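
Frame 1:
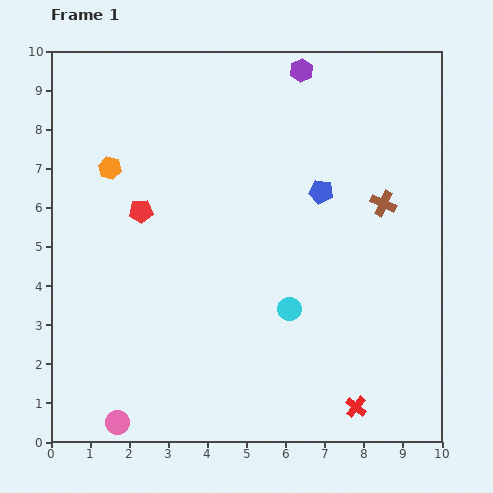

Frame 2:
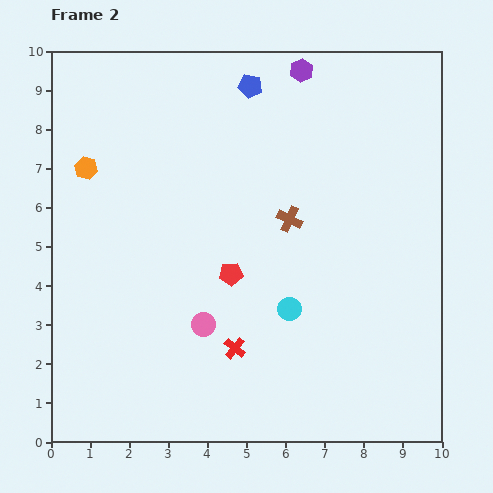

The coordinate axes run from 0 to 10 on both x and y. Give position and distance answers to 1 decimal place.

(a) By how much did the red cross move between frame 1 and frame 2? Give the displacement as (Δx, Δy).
(-3.1, 1.5)

The red cross was at (7.8, 0.9) in frame 1 and (4.7, 2.4) in frame 2.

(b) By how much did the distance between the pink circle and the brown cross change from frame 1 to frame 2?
-5.3

Distance in frame 1: 8.8. Distance in frame 2: 3.5.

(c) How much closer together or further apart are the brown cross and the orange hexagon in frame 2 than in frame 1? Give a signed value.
-1.7

Distance in frame 1: 7.1. Distance in frame 2: 5.4.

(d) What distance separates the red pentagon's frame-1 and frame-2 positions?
2.8

The red pentagon moved from (2.3, 5.9) to (4.6, 4.3), a distance of √(2.3² + 1.6²) ≈ 2.8.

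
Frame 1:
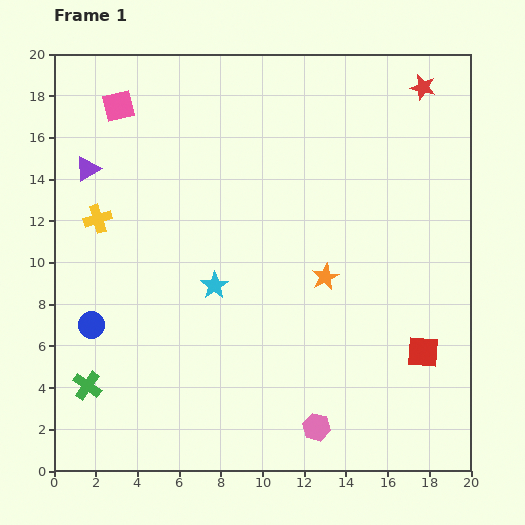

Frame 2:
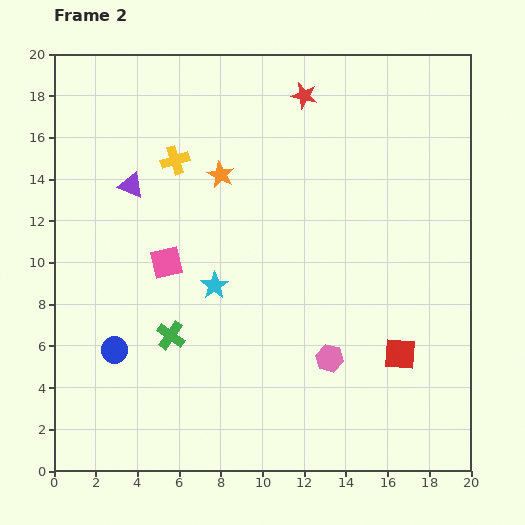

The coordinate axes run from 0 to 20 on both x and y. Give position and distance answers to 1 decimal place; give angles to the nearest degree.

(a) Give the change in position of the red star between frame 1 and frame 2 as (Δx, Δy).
(-5.7, -0.4)

The red star was at (17.7, 18.4) in frame 1 and (12.0, 18.0) in frame 2.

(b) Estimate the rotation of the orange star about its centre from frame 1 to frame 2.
19° counter-clockwise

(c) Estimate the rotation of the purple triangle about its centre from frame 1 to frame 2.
54° clockwise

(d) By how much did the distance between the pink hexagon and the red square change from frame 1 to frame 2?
-2.8

Distance in frame 1: 6.2. Distance in frame 2: 3.4.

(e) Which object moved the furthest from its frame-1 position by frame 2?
the pink square

(moved 7.8; next 7.0)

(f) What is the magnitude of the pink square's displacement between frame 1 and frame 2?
7.8

The pink square moved from (3.1, 17.5) to (5.4, 10.0), a distance of √(2.3² + 7.5²) ≈ 7.8.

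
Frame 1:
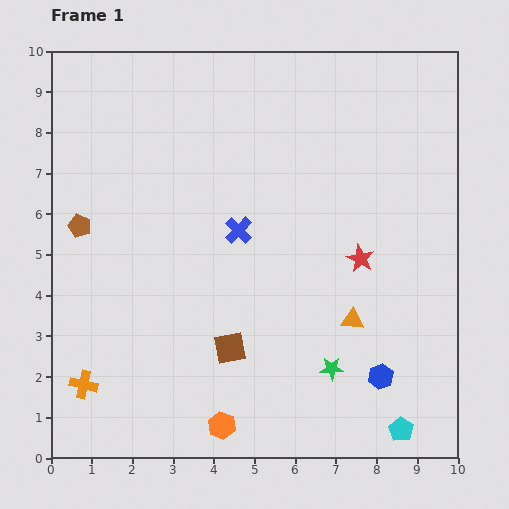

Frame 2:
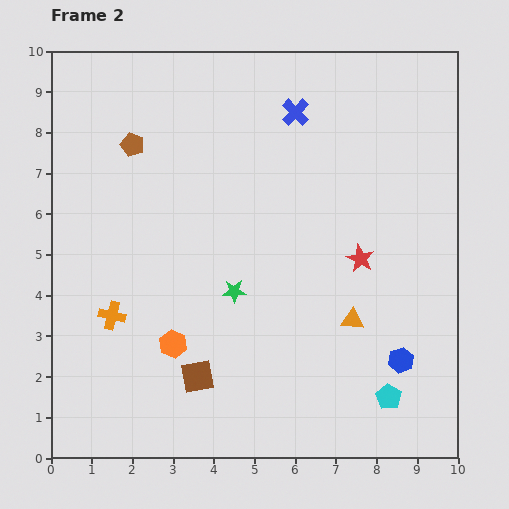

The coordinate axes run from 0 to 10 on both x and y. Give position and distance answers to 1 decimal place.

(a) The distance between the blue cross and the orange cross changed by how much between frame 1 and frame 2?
+1.3

Distance in frame 1: 5.4. Distance in frame 2: 6.7.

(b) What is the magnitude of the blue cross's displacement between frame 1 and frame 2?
3.2

The blue cross moved from (4.6, 5.6) to (6.0, 8.5), a distance of √(1.4² + 2.9²) ≈ 3.2.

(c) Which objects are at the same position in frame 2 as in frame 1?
the red star, the orange triangle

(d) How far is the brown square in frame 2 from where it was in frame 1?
1.1

The brown square moved from (4.4, 2.7) to (3.6, 2.0), a distance of √(0.8² + 0.7²) ≈ 1.1.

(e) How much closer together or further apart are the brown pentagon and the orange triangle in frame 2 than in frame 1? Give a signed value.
-0.2

Distance in frame 1: 7.1. Distance in frame 2: 6.9.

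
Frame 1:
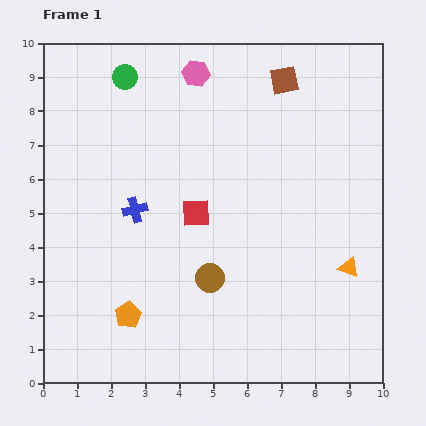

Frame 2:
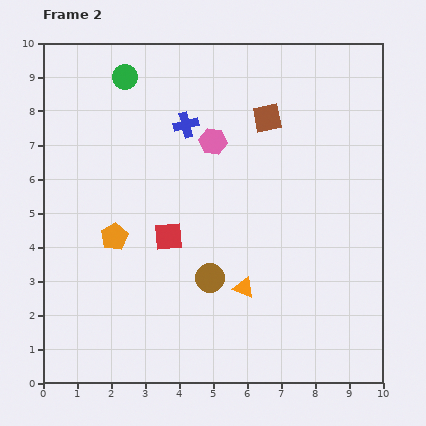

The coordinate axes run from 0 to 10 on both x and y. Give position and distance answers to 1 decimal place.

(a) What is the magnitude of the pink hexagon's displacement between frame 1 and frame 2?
2.1

The pink hexagon moved from (4.5, 9.1) to (5.0, 7.1), a distance of √(0.5² + 2.0²) ≈ 2.1.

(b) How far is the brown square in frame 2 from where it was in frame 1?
1.2

The brown square moved from (7.1, 8.9) to (6.6, 7.8), a distance of √(0.5² + 1.1²) ≈ 1.2.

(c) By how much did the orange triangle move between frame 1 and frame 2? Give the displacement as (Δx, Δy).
(-3.1, -0.6)

The orange triangle was at (9.0, 3.4) in frame 1 and (5.9, 2.8) in frame 2.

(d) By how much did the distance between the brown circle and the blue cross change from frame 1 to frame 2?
+1.6

Distance in frame 1: 3.0. Distance in frame 2: 4.6.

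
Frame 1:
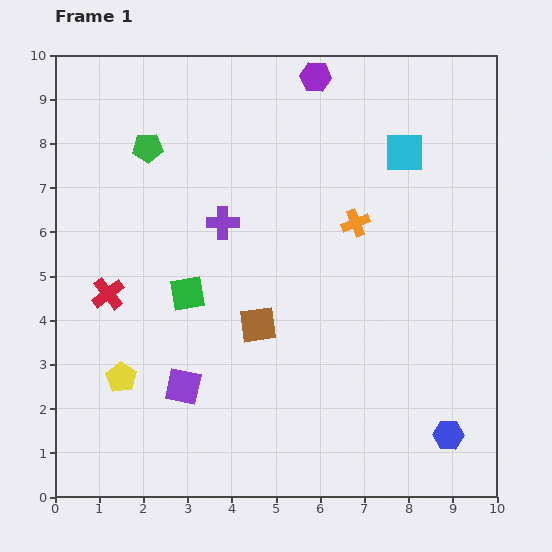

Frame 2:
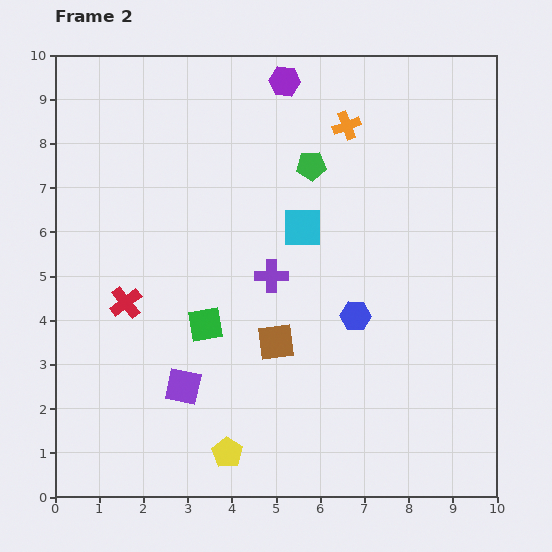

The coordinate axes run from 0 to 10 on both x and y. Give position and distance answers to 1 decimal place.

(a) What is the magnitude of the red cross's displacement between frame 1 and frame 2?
0.4

The red cross moved from (1.2, 4.6) to (1.6, 4.4), a distance of √(0.4² + 0.2²) ≈ 0.4.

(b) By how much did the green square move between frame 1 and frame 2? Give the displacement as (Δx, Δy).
(0.4, -0.7)

The green square was at (3.0, 4.6) in frame 1 and (3.4, 3.9) in frame 2.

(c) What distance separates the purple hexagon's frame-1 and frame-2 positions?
0.7

The purple hexagon moved from (5.9, 9.5) to (5.2, 9.4), a distance of √(0.7² + 0.1²) ≈ 0.7.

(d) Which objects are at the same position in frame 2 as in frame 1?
the purple square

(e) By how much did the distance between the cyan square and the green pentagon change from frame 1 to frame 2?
-4.4

Distance in frame 1: 5.8. Distance in frame 2: 1.4.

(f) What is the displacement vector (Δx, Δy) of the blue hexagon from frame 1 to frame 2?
(-2.1, 2.7)

The blue hexagon was at (8.9, 1.4) in frame 1 and (6.8, 4.1) in frame 2.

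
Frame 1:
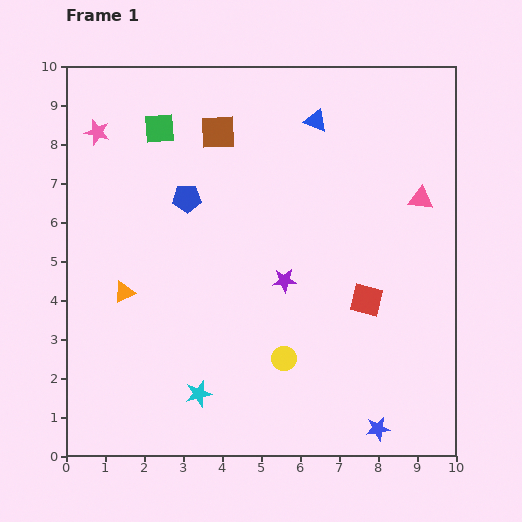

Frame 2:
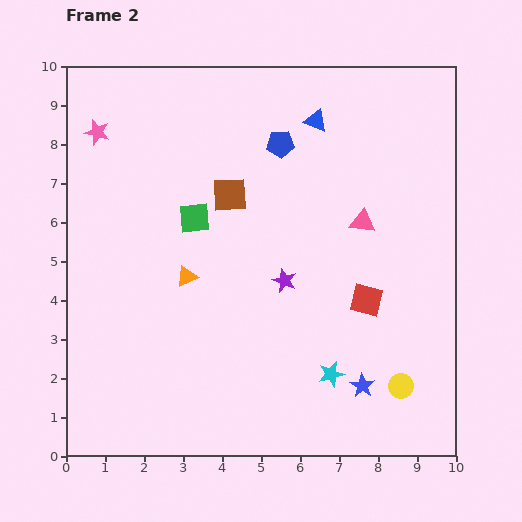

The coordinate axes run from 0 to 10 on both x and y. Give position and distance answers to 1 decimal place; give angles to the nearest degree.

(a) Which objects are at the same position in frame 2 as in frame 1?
the red square, the blue triangle, the purple star, the pink star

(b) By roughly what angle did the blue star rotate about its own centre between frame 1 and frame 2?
31° counter-clockwise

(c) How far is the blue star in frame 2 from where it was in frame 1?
1.2

The blue star moved from (8.0, 0.7) to (7.6, 1.8), a distance of √(0.4² + 1.1²) ≈ 1.2.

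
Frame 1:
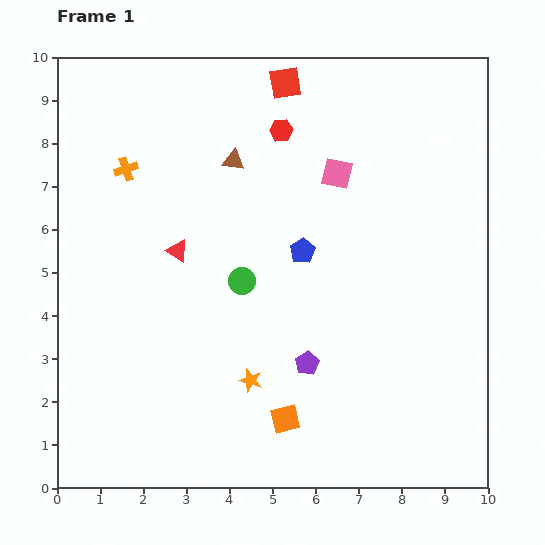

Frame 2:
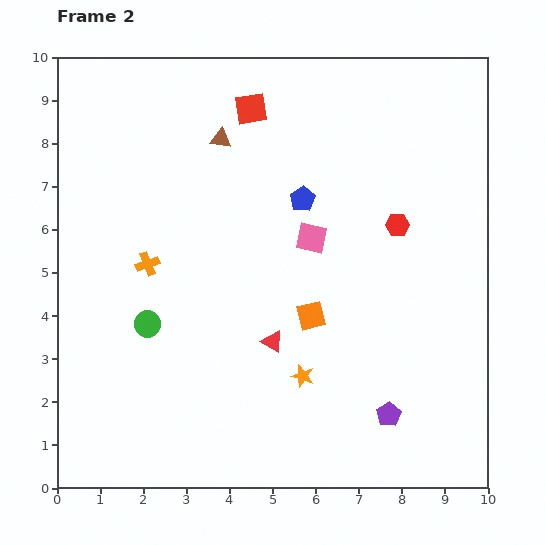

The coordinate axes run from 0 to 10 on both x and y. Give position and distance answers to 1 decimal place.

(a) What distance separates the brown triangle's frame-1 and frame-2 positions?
0.6

The brown triangle moved from (4.1, 7.6) to (3.8, 8.1), a distance of √(0.3² + 0.5²) ≈ 0.6.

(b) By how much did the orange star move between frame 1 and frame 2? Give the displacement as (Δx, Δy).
(1.2, 0.1)

The orange star was at (4.5, 2.5) in frame 1 and (5.7, 2.6) in frame 2.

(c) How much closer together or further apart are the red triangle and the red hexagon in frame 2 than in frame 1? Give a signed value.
+0.3

Distance in frame 1: 3.7. Distance in frame 2: 4.0.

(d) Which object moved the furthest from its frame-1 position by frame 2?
the red hexagon

(moved 3.5; next 3.0)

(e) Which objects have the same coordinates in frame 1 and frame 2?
none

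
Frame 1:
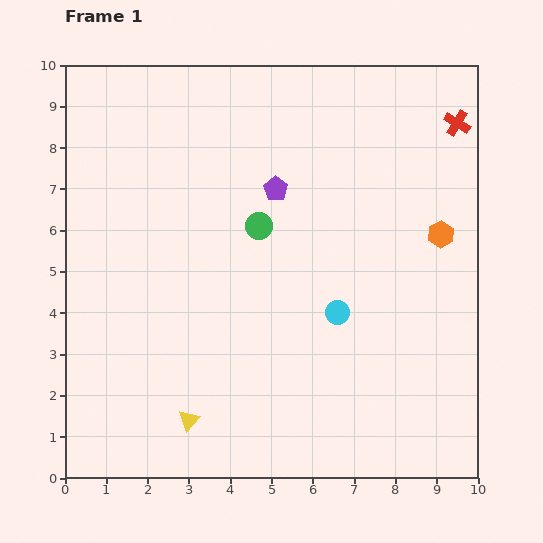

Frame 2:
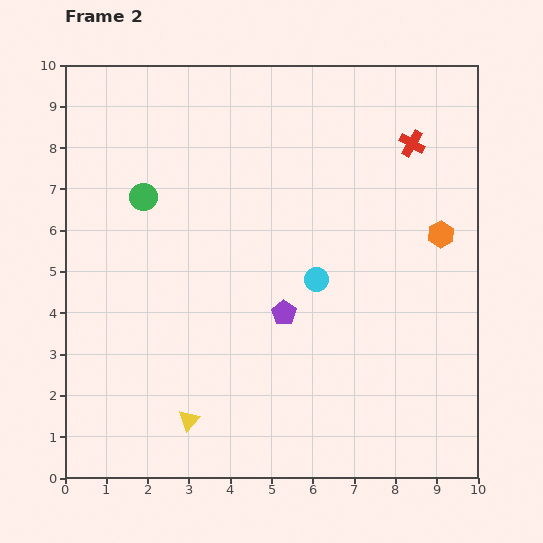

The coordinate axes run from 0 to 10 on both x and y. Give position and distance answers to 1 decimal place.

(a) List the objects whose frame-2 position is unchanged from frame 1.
the orange hexagon, the yellow triangle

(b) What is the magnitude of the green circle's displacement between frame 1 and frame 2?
2.9

The green circle moved from (4.7, 6.1) to (1.9, 6.8), a distance of √(2.8² + 0.7²) ≈ 2.9.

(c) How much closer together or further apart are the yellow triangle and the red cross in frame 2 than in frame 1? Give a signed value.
-1.1

Distance in frame 1: 9.7. Distance in frame 2: 8.6.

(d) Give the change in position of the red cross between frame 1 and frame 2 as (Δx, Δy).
(-1.1, -0.5)

The red cross was at (9.5, 8.6) in frame 1 and (8.4, 8.1) in frame 2.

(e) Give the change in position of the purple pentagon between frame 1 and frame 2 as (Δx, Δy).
(0.2, -3.0)

The purple pentagon was at (5.1, 7.0) in frame 1 and (5.3, 4.0) in frame 2.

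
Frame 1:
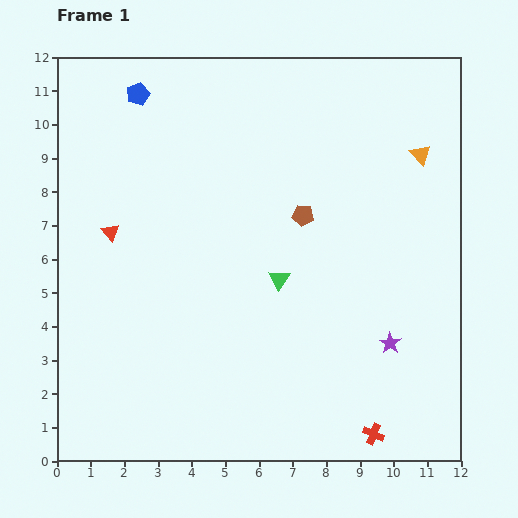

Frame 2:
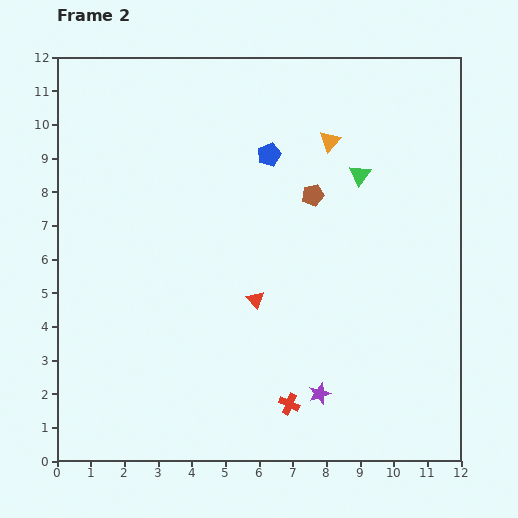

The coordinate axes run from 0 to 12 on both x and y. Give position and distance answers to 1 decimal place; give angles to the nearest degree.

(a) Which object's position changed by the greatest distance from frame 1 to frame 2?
the red triangle

(moved 4.7; next 4.3)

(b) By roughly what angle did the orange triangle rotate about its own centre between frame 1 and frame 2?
23° clockwise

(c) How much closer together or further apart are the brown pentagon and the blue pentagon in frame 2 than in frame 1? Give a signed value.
-4.3

Distance in frame 1: 6.1. Distance in frame 2: 1.8.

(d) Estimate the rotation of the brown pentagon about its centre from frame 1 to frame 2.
20° counter-clockwise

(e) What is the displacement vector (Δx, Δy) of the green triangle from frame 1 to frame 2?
(2.4, 3.1)

The green triangle was at (6.6, 5.4) in frame 1 and (9.0, 8.5) in frame 2.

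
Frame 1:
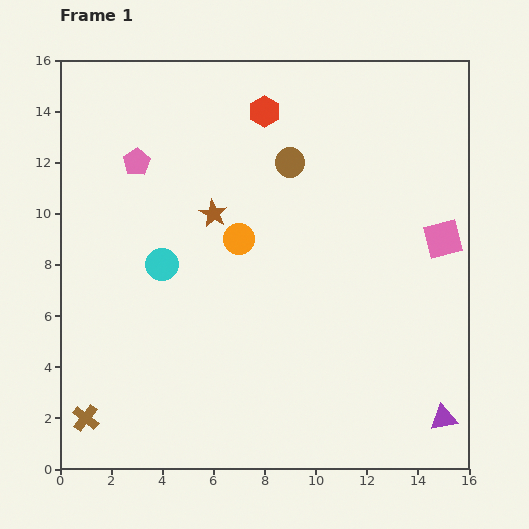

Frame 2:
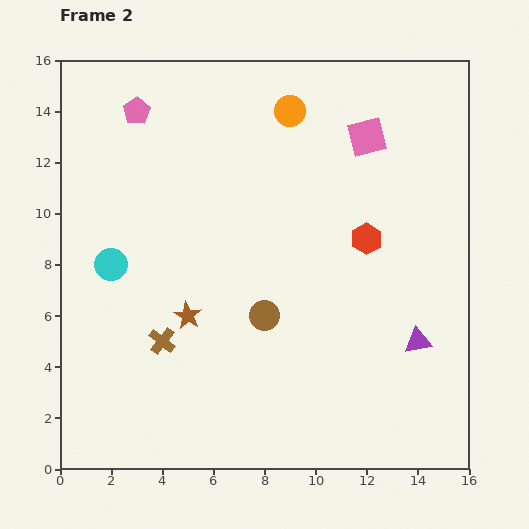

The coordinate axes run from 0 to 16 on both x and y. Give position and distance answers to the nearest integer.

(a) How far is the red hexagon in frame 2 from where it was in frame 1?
6

The red hexagon moved from (8, 14) to (12, 9), a distance of √(4² + 5²) ≈ 6.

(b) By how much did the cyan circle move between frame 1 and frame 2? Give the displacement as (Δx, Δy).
(-2, 0)

The cyan circle was at (4, 8) in frame 1 and (2, 8) in frame 2.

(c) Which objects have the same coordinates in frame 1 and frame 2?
none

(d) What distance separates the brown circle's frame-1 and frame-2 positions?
6

The brown circle moved from (9, 12) to (8, 6), a distance of √(1² + 6²) ≈ 6.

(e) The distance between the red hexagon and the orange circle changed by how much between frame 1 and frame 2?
+1

Distance in frame 1: 5. Distance in frame 2: 6.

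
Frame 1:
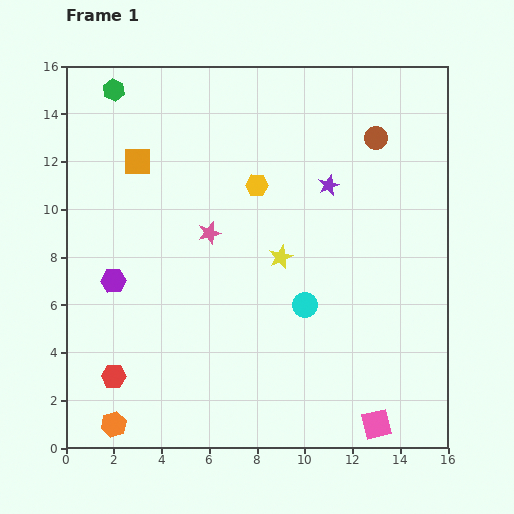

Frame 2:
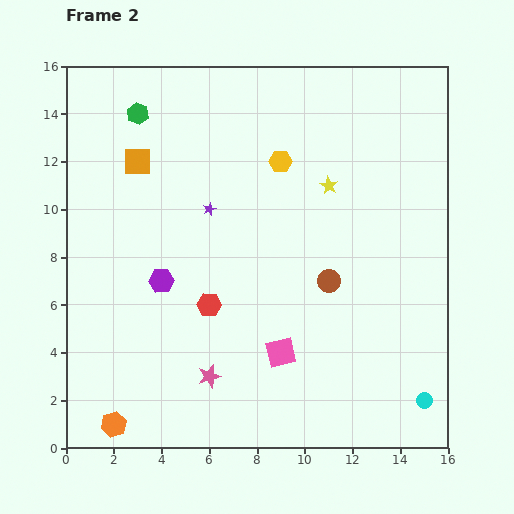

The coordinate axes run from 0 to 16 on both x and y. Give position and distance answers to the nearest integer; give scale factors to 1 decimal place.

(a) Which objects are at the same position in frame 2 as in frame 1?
the orange square, the orange hexagon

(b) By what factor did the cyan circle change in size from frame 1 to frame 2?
0.6×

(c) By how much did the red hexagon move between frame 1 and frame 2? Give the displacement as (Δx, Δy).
(4, 3)

The red hexagon was at (2, 3) in frame 1 and (6, 6) in frame 2.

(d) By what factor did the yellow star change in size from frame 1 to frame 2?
0.7×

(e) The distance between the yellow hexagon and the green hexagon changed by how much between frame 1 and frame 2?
-1

Distance in frame 1: 7. Distance in frame 2: 6.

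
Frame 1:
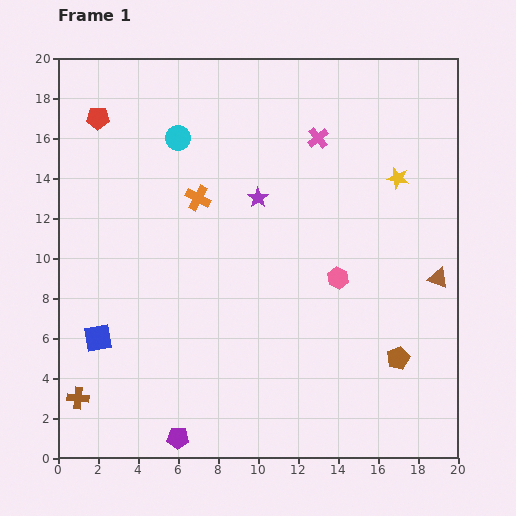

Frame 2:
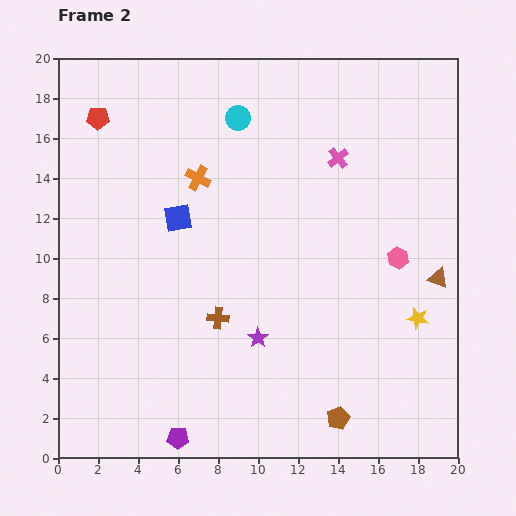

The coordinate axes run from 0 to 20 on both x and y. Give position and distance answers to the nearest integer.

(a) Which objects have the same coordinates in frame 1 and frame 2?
the purple pentagon, the brown triangle, the red pentagon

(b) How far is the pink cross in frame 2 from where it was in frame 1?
1

The pink cross moved from (13, 16) to (14, 15), a distance of √(1² + 1²) ≈ 1.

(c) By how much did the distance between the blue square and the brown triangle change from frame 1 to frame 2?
-4

Distance in frame 1: 17. Distance in frame 2: 13.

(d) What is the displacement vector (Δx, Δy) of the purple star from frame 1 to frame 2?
(0, -7)

The purple star was at (10, 13) in frame 1 and (10, 6) in frame 2.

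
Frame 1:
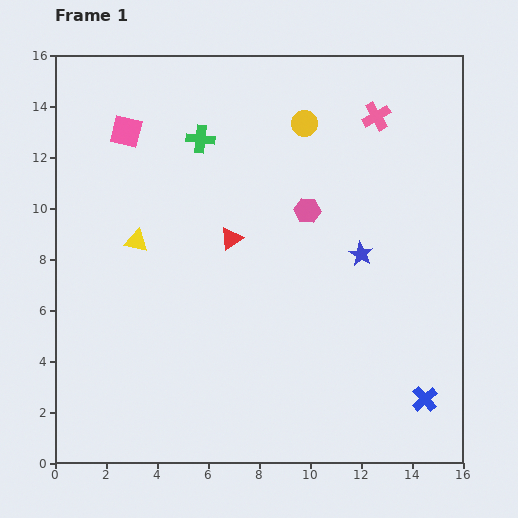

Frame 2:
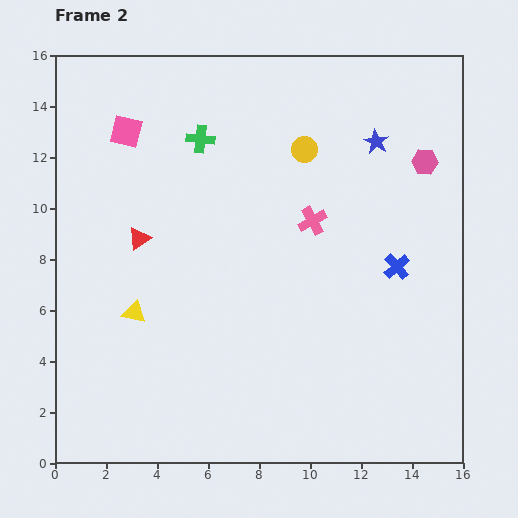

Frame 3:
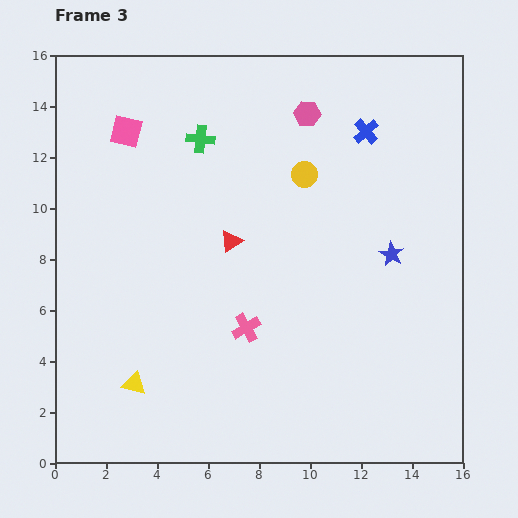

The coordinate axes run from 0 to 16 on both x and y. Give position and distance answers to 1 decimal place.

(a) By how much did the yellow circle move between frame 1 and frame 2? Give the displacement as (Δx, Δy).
(0.0, -1.0)

The yellow circle was at (9.8, 13.3) in frame 1 and (9.8, 12.3) in frame 2.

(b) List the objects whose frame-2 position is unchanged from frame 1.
the green cross, the pink square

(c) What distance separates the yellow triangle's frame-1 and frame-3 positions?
5.6

The yellow triangle moved from (3.2, 8.7) to (3.1, 3.1), a distance of √(0.1² + 5.6²) ≈ 5.6.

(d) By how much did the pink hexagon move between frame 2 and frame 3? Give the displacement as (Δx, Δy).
(-4.6, 1.9)

The pink hexagon was at (14.5, 11.8) in frame 2 and (9.9, 13.7) in frame 3.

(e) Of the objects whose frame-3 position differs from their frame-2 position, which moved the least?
the yellow circle

(moved 1.0)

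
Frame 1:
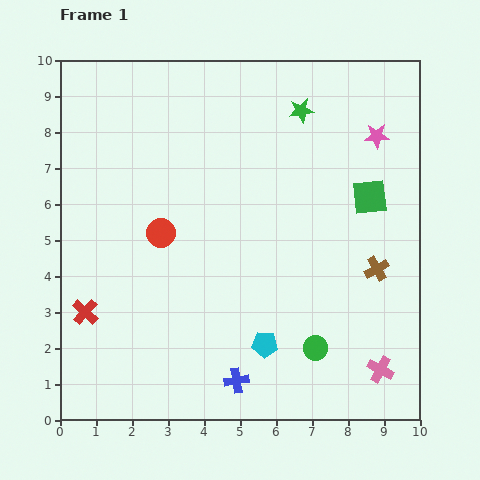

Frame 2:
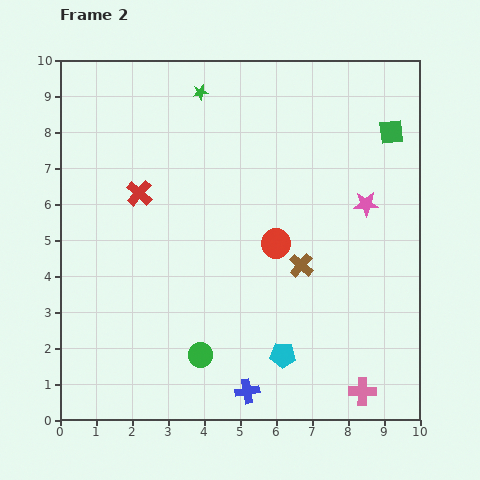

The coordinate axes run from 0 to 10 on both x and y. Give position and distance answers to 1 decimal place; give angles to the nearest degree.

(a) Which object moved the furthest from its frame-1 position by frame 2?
the red cross

(moved 3.6; next 3.2)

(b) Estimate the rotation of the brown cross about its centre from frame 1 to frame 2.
19° counter-clockwise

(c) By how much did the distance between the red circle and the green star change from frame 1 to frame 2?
-0.5

Distance in frame 1: 5.2. Distance in frame 2: 4.7.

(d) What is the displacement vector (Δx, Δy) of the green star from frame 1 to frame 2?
(-2.8, 0.5)

The green star was at (6.7, 8.6) in frame 1 and (3.9, 9.1) in frame 2.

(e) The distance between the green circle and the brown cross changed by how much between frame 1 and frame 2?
+1.0

Distance in frame 1: 2.8. Distance in frame 2: 3.8.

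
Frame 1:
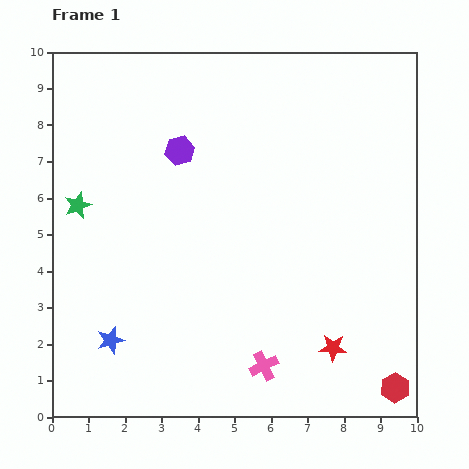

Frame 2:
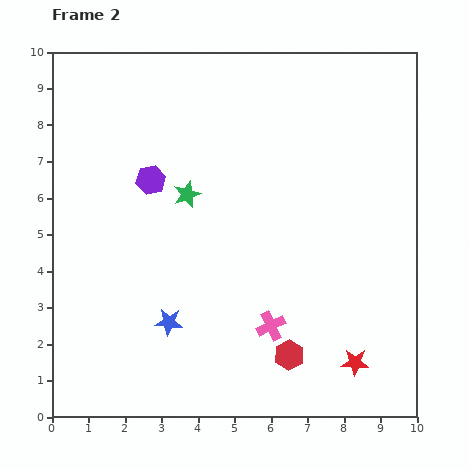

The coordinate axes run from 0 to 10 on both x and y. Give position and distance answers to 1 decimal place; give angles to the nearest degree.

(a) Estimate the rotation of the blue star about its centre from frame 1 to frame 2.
21° clockwise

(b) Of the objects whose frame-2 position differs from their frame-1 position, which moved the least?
the red star

(moved 0.7)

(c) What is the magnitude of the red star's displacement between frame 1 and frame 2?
0.7

The red star moved from (7.7, 1.9) to (8.3, 1.5), a distance of √(0.6² + 0.4²) ≈ 0.7.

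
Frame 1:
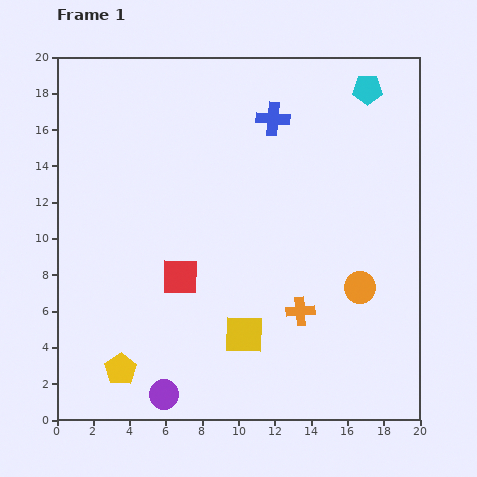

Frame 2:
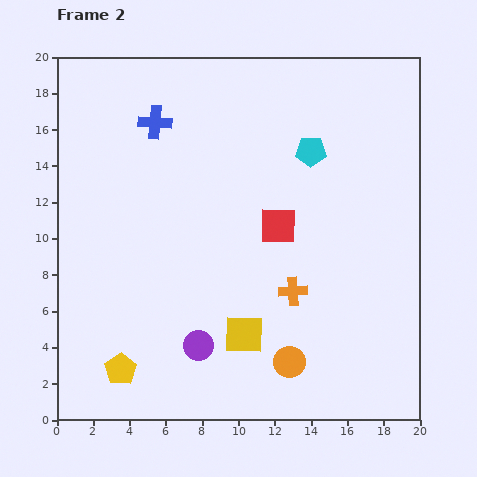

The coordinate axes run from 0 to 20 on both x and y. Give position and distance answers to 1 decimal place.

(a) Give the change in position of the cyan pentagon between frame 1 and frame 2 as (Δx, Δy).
(-3.1, -3.4)

The cyan pentagon was at (17.1, 18.2) in frame 1 and (14.0, 14.8) in frame 2.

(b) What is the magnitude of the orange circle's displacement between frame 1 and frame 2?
5.7

The orange circle moved from (16.7, 7.3) to (12.8, 3.2), a distance of √(3.9² + 4.1²) ≈ 5.7.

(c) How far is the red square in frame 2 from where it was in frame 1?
6.1

The red square moved from (6.8, 7.9) to (12.2, 10.7), a distance of √(5.4² + 2.8²) ≈ 6.1.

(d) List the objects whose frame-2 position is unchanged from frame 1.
the yellow square, the yellow pentagon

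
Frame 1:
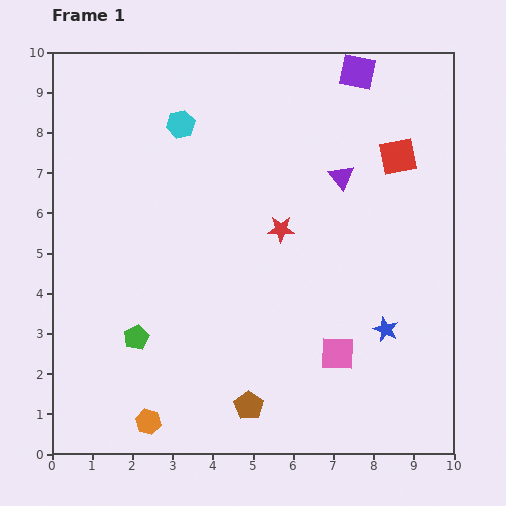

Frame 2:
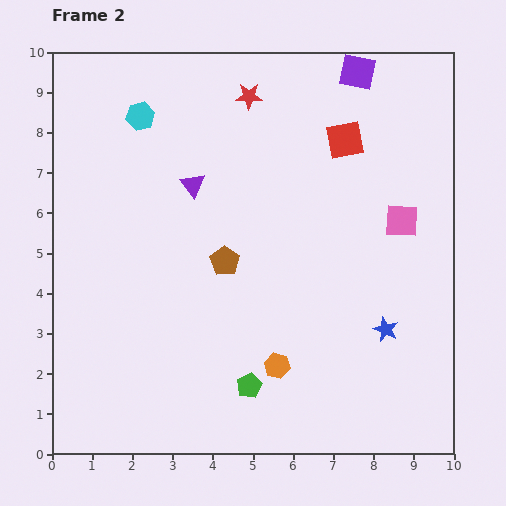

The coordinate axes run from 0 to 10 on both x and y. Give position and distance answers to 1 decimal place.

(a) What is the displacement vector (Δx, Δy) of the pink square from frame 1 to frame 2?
(1.6, 3.3)

The pink square was at (7.1, 2.5) in frame 1 and (8.7, 5.8) in frame 2.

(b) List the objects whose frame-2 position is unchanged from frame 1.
the blue star, the purple square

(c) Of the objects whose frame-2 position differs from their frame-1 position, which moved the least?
the cyan hexagon

(moved 1.0)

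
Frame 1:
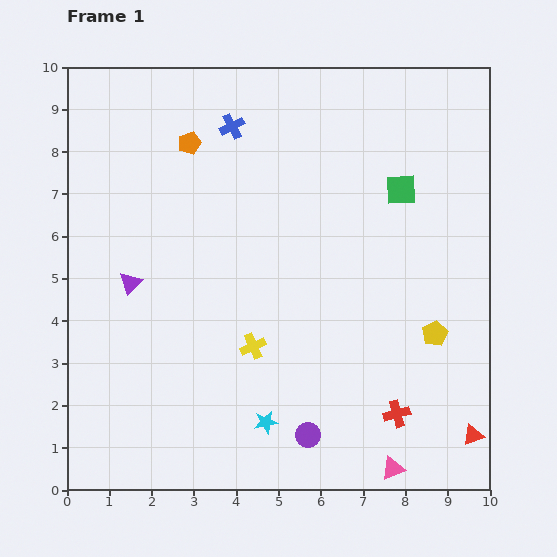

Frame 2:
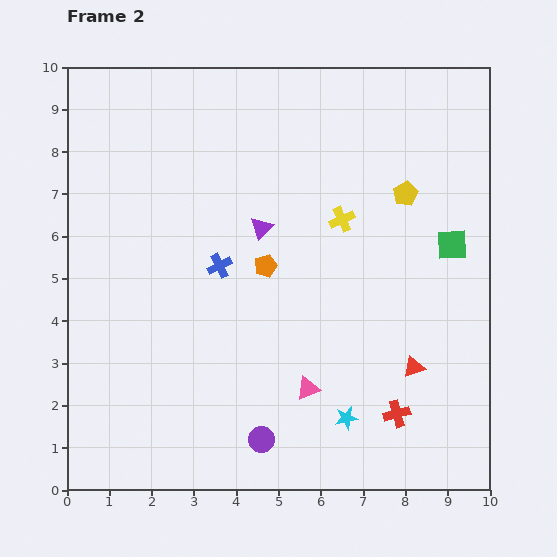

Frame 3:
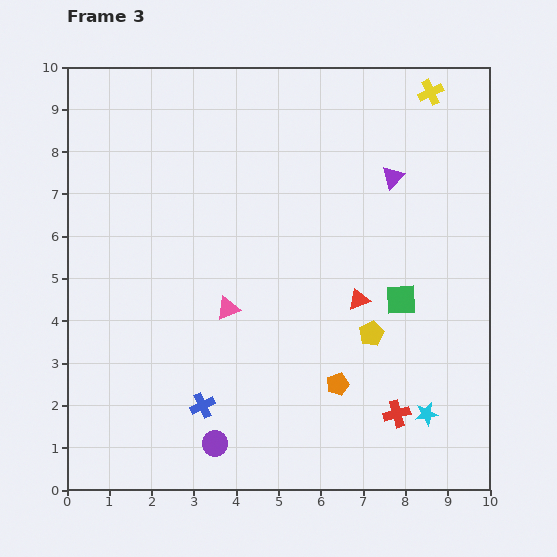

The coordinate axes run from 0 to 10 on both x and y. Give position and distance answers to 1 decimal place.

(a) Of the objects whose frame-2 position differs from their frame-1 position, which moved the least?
the purple circle

(moved 1.1)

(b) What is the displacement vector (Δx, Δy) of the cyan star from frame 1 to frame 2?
(1.9, 0.1)

The cyan star was at (4.7, 1.6) in frame 1 and (6.6, 1.7) in frame 2.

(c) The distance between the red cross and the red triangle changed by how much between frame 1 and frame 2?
-0.7

Distance in frame 1: 1.9. Distance in frame 2: 1.2.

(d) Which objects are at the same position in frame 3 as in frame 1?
the red cross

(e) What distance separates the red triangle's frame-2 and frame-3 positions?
2.1

The red triangle moved from (8.2, 2.9) to (6.9, 4.5), a distance of √(1.3² + 1.6²) ≈ 2.1.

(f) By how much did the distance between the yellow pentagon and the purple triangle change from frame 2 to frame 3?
+0.2

Distance in frame 2: 3.5. Distance in frame 3: 3.7.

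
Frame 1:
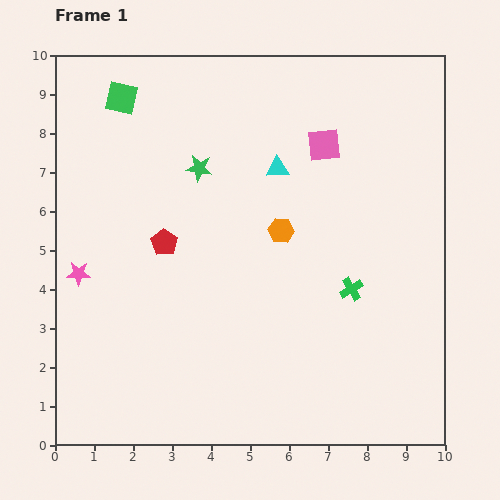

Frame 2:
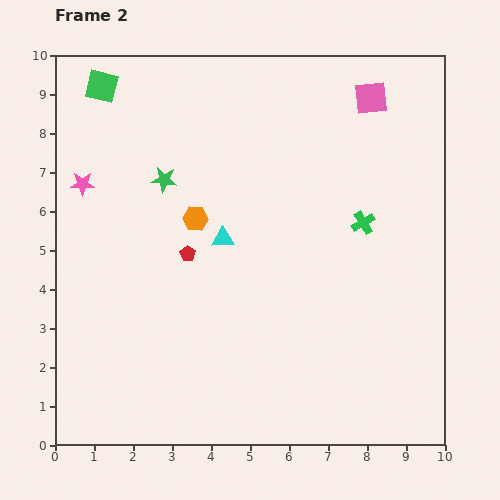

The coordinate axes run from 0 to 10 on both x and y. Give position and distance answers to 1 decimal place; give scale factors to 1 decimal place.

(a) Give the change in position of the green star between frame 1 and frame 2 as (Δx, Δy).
(-0.9, -0.3)

The green star was at (3.7, 7.1) in frame 1 and (2.8, 6.8) in frame 2.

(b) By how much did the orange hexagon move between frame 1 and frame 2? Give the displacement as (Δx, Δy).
(-2.2, 0.3)

The orange hexagon was at (5.8, 5.5) in frame 1 and (3.6, 5.8) in frame 2.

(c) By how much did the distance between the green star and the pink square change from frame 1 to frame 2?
+2.4

Distance in frame 1: 3.3. Distance in frame 2: 5.7.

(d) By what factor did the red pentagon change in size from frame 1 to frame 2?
0.6×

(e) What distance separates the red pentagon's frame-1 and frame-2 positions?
0.7

The red pentagon moved from (2.8, 5.2) to (3.4, 4.9), a distance of √(0.6² + 0.3²) ≈ 0.7.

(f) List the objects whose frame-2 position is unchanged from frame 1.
none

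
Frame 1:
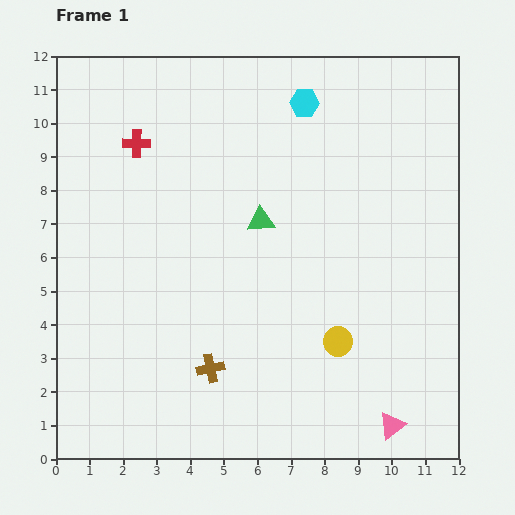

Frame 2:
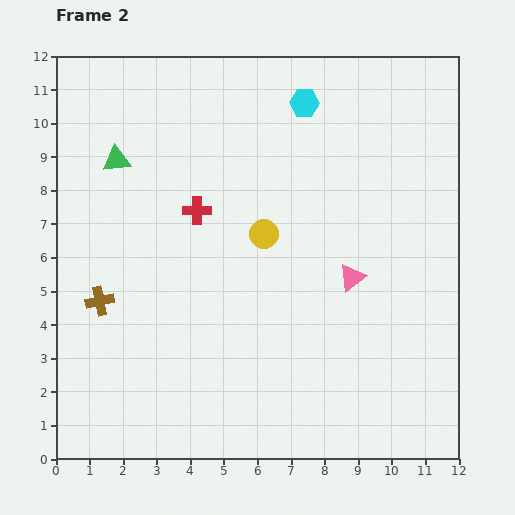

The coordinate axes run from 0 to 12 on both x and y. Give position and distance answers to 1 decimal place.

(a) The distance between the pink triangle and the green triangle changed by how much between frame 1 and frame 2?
+0.6

Distance in frame 1: 7.2. Distance in frame 2: 7.8.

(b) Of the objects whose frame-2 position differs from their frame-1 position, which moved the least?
the red cross

(moved 2.7)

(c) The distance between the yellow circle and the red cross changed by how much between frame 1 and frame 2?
-6.3

Distance in frame 1: 8.4. Distance in frame 2: 2.1.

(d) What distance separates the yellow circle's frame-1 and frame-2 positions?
3.9

The yellow circle moved from (8.4, 3.5) to (6.2, 6.7), a distance of √(2.2² + 3.2²) ≈ 3.9.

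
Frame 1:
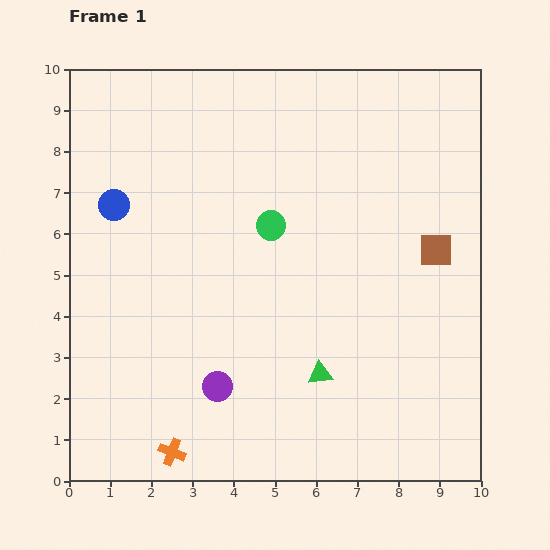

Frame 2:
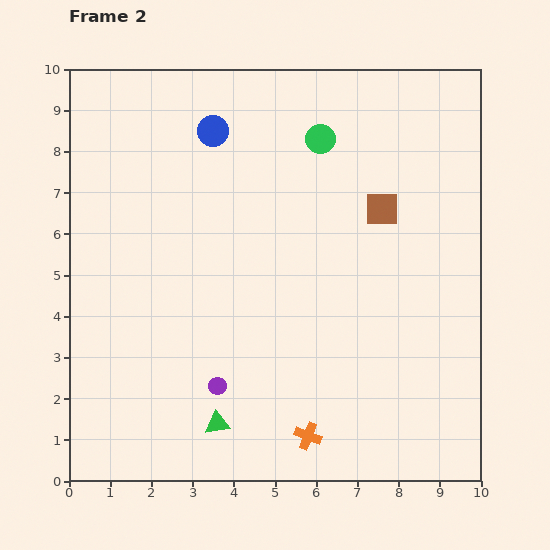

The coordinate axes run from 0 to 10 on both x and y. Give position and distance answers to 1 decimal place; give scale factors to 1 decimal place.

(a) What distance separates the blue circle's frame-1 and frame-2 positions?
3.0

The blue circle moved from (1.1, 6.7) to (3.5, 8.5), a distance of √(2.4² + 1.8²) ≈ 3.0.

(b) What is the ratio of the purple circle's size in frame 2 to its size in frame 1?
0.6×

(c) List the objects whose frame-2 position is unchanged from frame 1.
the purple circle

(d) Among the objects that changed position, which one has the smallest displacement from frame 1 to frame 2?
the brown square

(moved 1.6)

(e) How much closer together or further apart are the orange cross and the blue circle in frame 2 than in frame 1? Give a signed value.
+1.5

Distance in frame 1: 6.2. Distance in frame 2: 7.7.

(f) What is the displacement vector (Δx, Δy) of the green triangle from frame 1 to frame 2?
(-2.5, -1.2)

The green triangle was at (6.1, 2.6) in frame 1 and (3.6, 1.4) in frame 2.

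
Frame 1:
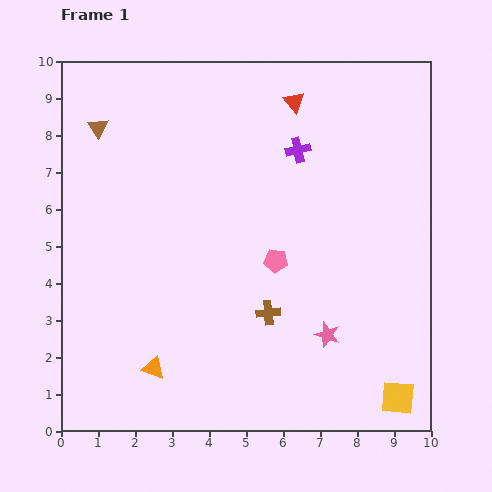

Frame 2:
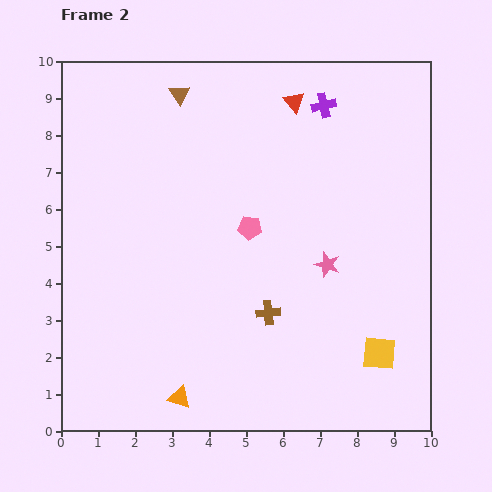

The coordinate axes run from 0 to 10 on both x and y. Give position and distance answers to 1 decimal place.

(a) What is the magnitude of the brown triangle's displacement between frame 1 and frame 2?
2.4

The brown triangle moved from (1.0, 8.2) to (3.2, 9.1), a distance of √(2.2² + 0.9²) ≈ 2.4.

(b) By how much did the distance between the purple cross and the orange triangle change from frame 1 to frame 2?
+1.7

Distance in frame 1: 7.1. Distance in frame 2: 8.8.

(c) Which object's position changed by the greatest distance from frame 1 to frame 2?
the brown triangle

(moved 2.4; next 1.9)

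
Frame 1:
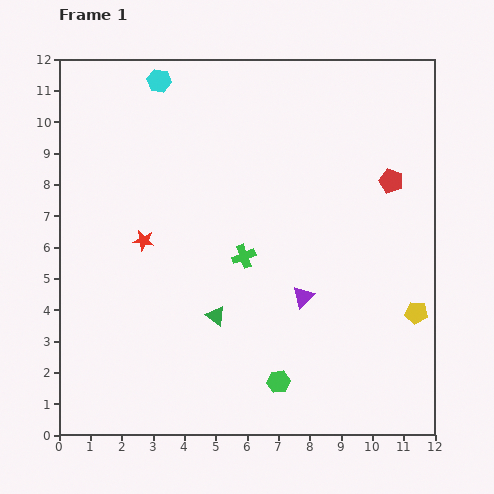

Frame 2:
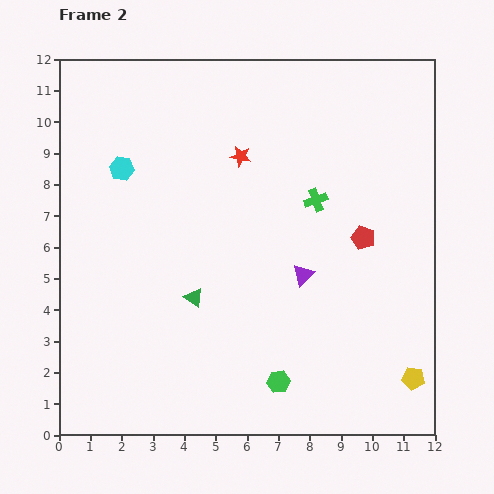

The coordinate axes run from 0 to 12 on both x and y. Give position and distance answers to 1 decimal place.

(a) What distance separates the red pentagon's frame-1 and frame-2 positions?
2.0

The red pentagon moved from (10.6, 8.1) to (9.7, 6.3), a distance of √(0.9² + 1.8²) ≈ 2.0.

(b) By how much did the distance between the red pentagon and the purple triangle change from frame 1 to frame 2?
-2.4

Distance in frame 1: 4.6. Distance in frame 2: 2.2.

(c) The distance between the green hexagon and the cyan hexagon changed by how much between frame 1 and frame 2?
-1.9

Distance in frame 1: 10.3. Distance in frame 2: 8.4.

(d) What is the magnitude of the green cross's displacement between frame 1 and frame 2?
2.9

The green cross moved from (5.9, 5.7) to (8.2, 7.5), a distance of √(2.3² + 1.8²) ≈ 2.9.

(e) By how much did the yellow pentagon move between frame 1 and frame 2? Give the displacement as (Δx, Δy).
(-0.1, -2.1)

The yellow pentagon was at (11.4, 3.9) in frame 1 and (11.3, 1.8) in frame 2.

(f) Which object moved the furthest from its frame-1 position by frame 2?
the red star

(moved 4.1; next 3.0)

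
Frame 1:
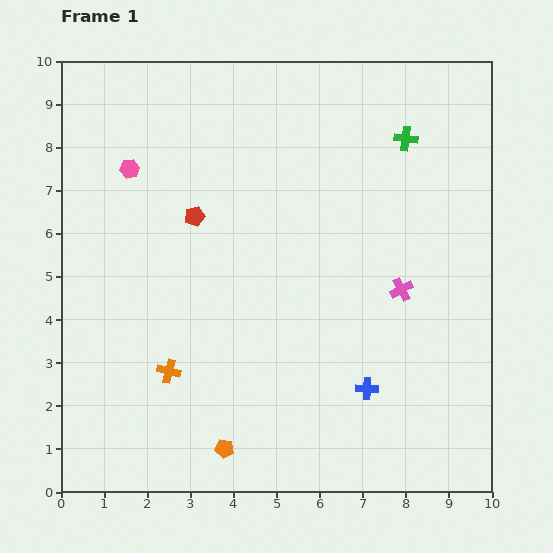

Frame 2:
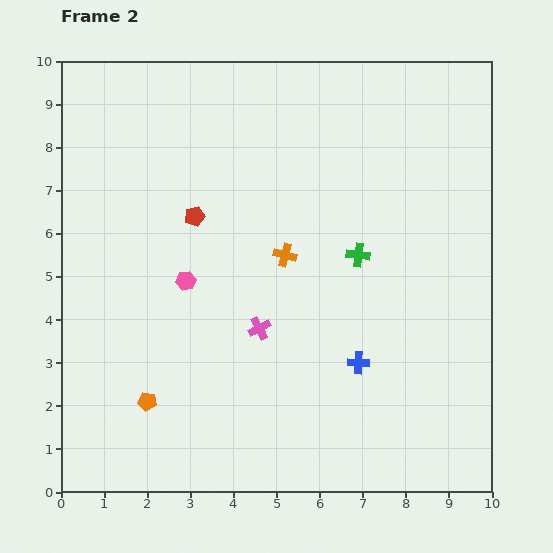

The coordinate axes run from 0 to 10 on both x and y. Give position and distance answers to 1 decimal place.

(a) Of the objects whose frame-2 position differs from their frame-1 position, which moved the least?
the blue cross

(moved 0.6)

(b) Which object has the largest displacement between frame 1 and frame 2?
the orange cross

(moved 3.8; next 3.4)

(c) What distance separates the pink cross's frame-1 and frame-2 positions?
3.4

The pink cross moved from (7.9, 4.7) to (4.6, 3.8), a distance of √(3.3² + 0.9²) ≈ 3.4.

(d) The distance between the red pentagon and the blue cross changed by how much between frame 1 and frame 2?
-0.6

Distance in frame 1: 5.7. Distance in frame 2: 5.1.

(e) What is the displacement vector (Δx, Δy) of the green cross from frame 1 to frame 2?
(-1.1, -2.7)

The green cross was at (8.0, 8.2) in frame 1 and (6.9, 5.5) in frame 2.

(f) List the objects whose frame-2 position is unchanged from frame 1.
the red pentagon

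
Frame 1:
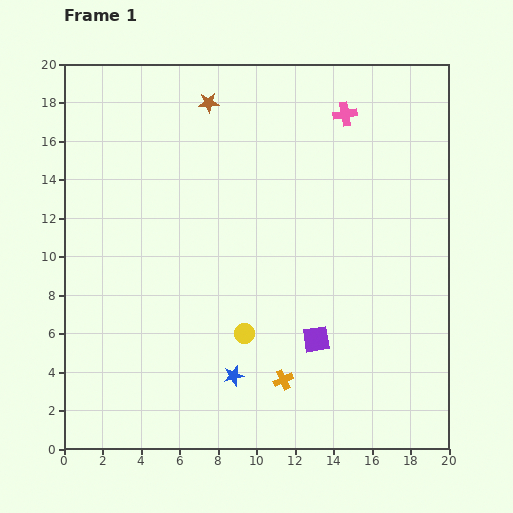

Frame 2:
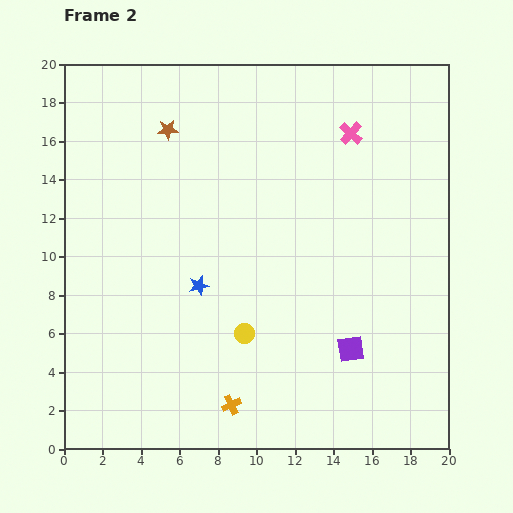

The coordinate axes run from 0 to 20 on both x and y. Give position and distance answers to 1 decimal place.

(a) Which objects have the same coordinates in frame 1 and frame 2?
the yellow circle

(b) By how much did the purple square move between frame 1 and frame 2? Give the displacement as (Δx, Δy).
(1.8, -0.5)

The purple square was at (13.1, 5.7) in frame 1 and (14.9, 5.2) in frame 2.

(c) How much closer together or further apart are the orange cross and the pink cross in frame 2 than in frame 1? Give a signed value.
+1.2

Distance in frame 1: 14.2. Distance in frame 2: 15.4.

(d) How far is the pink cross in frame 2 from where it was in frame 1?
1.0

The pink cross moved from (14.6, 17.4) to (14.9, 16.4), a distance of √(0.3² + 1.0²) ≈ 1.0.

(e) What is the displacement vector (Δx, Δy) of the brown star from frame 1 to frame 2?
(-2.1, -1.4)

The brown star was at (7.5, 18.0) in frame 1 and (5.4, 16.6) in frame 2.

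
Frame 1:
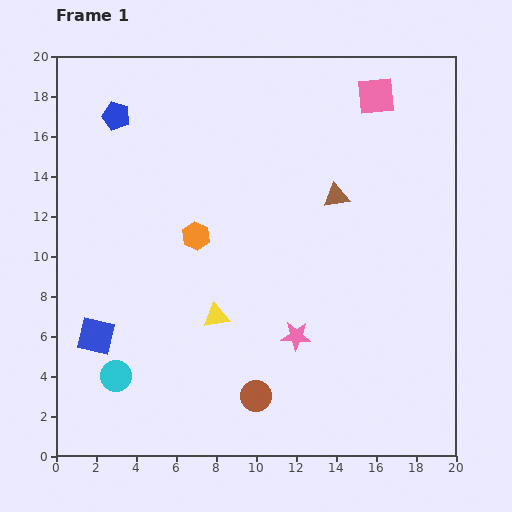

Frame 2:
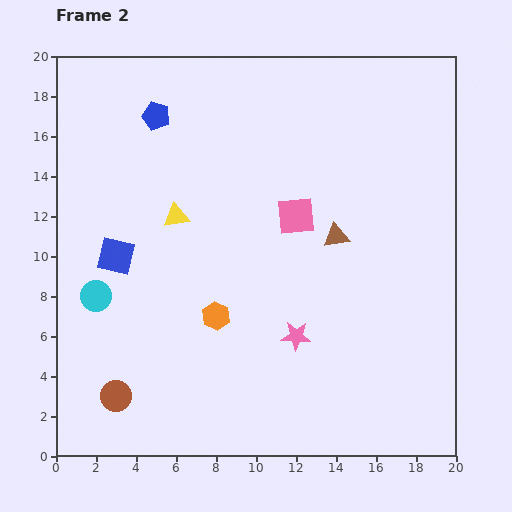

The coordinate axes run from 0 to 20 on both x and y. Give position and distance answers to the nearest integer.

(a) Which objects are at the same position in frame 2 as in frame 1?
the pink star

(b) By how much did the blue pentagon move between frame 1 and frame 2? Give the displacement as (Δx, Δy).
(2, 0)

The blue pentagon was at (3, 17) in frame 1 and (5, 17) in frame 2.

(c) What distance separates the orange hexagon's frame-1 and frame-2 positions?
4

The orange hexagon moved from (7, 11) to (8, 7), a distance of √(1² + 4²) ≈ 4.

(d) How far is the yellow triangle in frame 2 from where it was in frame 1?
5

The yellow triangle moved from (8, 7) to (6, 12), a distance of √(2² + 5²) ≈ 5.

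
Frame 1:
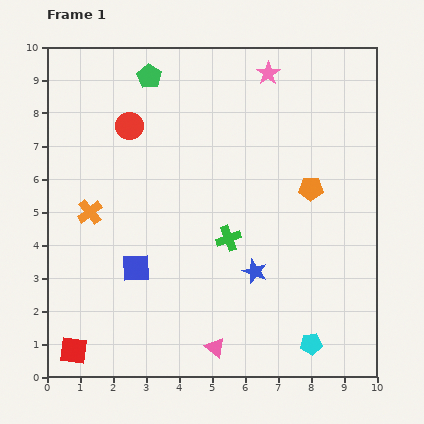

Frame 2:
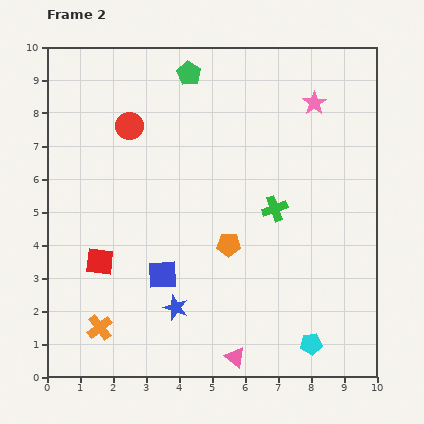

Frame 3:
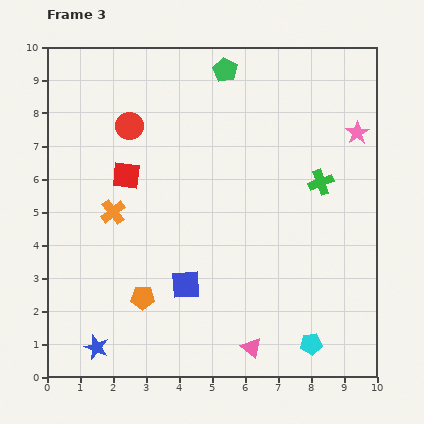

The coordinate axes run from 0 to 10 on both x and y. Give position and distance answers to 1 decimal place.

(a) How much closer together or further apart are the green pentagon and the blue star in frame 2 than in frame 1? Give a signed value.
+0.4

Distance in frame 1: 6.7. Distance in frame 2: 7.1.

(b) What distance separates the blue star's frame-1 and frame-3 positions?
5.3

The blue star moved from (6.3, 3.2) to (1.5, 0.9), a distance of √(4.8² + 2.3²) ≈ 5.3.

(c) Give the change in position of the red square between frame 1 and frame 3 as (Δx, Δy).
(1.6, 5.3)

The red square was at (0.8, 0.8) in frame 1 and (2.4, 6.1) in frame 3.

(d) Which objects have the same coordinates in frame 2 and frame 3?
the red circle, the cyan pentagon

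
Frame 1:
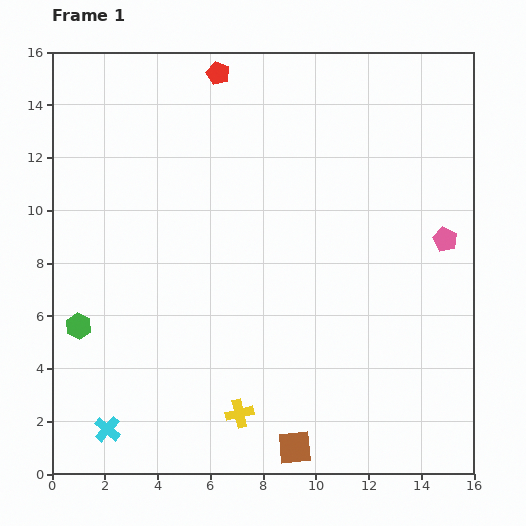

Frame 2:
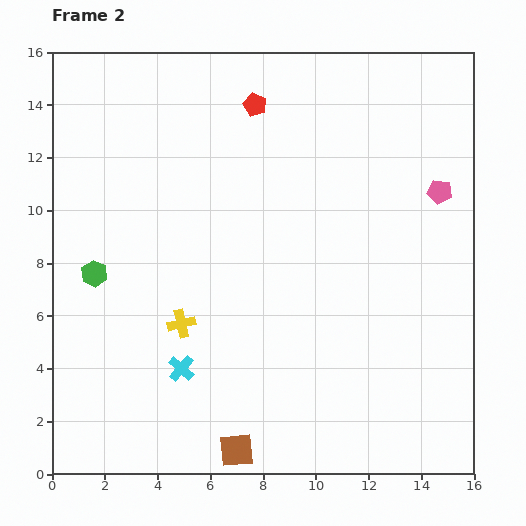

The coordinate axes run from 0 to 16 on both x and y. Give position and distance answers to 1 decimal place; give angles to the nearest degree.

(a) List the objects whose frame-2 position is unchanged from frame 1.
none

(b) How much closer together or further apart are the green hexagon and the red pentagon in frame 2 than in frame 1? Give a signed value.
-2.2

Distance in frame 1: 11.0. Distance in frame 2: 8.8.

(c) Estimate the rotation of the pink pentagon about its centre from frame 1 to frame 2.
17° counter-clockwise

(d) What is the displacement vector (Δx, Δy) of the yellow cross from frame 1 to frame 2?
(-2.2, 3.4)

The yellow cross was at (7.1, 2.3) in frame 1 and (4.9, 5.7) in frame 2.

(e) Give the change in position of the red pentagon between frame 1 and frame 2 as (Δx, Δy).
(1.4, -1.2)

The red pentagon was at (6.3, 15.2) in frame 1 and (7.7, 14.0) in frame 2.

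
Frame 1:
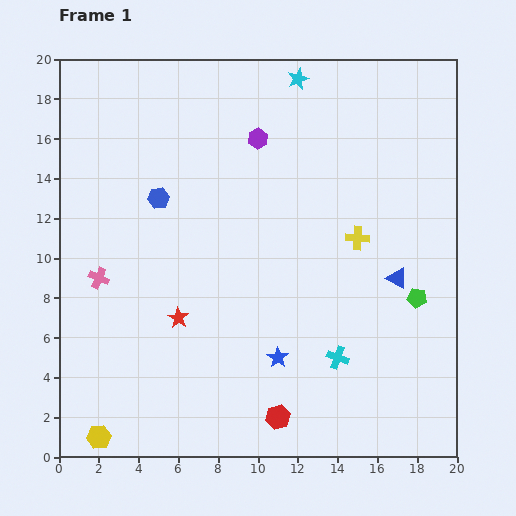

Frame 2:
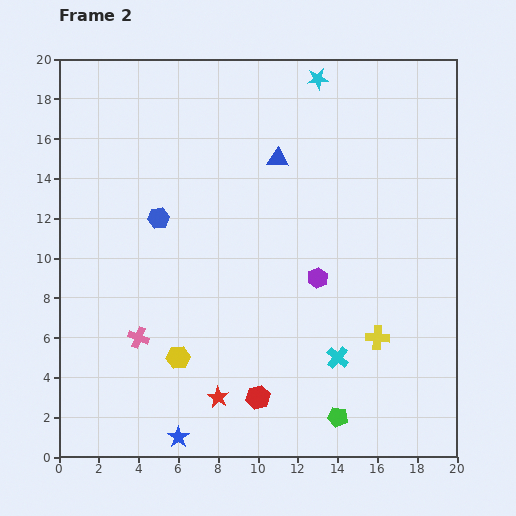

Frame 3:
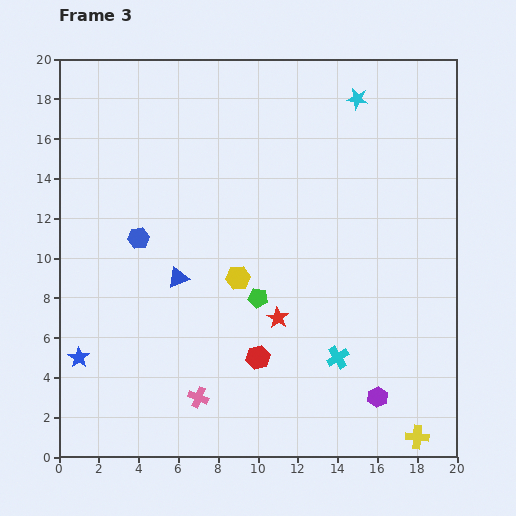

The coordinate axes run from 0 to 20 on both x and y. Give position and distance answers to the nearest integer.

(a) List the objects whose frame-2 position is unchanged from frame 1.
the cyan cross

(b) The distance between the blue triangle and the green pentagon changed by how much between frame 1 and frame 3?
+3

Distance in frame 1: 1. Distance in frame 3: 4.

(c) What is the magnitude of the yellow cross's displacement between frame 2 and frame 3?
5

The yellow cross moved from (16, 6) to (18, 1), a distance of √(2² + 5²) ≈ 5.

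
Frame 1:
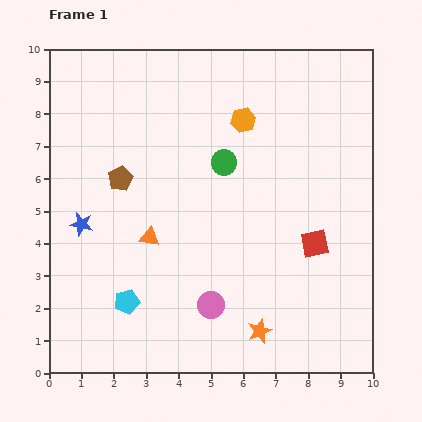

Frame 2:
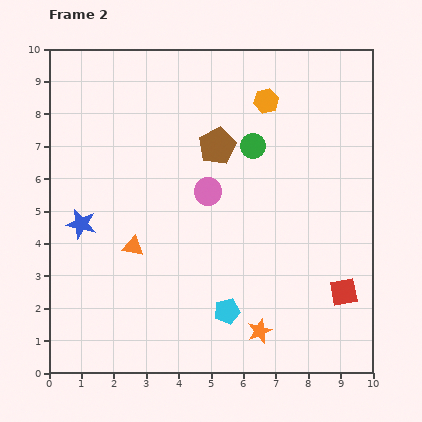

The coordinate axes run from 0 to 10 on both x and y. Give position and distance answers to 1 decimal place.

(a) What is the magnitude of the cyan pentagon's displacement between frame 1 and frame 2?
3.1

The cyan pentagon moved from (2.4, 2.2) to (5.5, 1.9), a distance of √(3.1² + 0.3²) ≈ 3.1.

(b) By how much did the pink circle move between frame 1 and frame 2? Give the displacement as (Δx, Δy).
(-0.1, 3.5)

The pink circle was at (5.0, 2.1) in frame 1 and (4.9, 5.6) in frame 2.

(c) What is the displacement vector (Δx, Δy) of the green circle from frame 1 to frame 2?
(0.9, 0.5)

The green circle was at (5.4, 6.5) in frame 1 and (6.3, 7.0) in frame 2.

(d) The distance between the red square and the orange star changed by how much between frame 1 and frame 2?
-0.3

Distance in frame 1: 3.2. Distance in frame 2: 2.9.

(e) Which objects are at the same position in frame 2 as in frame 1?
the blue star, the orange star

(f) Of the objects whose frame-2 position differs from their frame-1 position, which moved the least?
the orange triangle

(moved 0.6)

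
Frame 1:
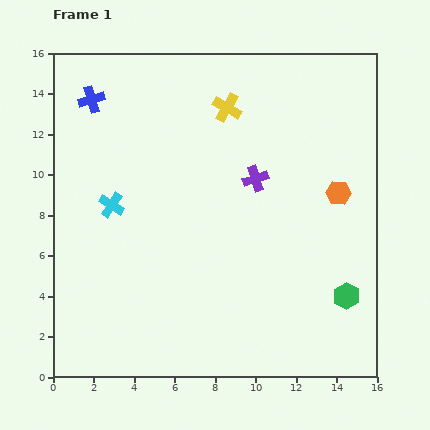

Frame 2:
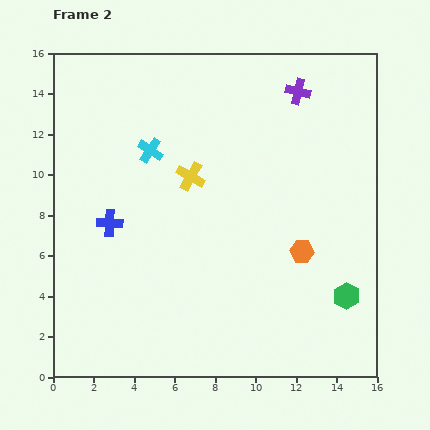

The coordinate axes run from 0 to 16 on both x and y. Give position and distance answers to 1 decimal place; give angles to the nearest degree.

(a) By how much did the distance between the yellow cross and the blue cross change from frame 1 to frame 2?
-2.1

Distance in frame 1: 6.7. Distance in frame 2: 4.6.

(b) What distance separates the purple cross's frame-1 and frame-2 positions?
4.8

The purple cross moved from (10.0, 9.8) to (12.1, 14.1), a distance of √(2.1² + 4.3²) ≈ 4.8.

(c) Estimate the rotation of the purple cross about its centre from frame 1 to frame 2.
31° clockwise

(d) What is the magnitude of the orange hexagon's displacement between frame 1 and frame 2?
3.4

The orange hexagon moved from (14.1, 9.1) to (12.3, 6.2), a distance of √(1.8² + 2.9²) ≈ 3.4.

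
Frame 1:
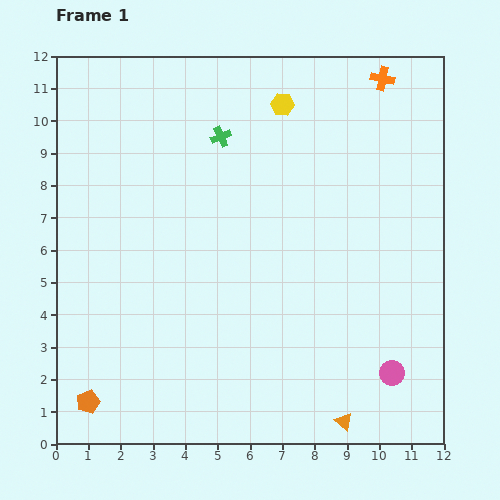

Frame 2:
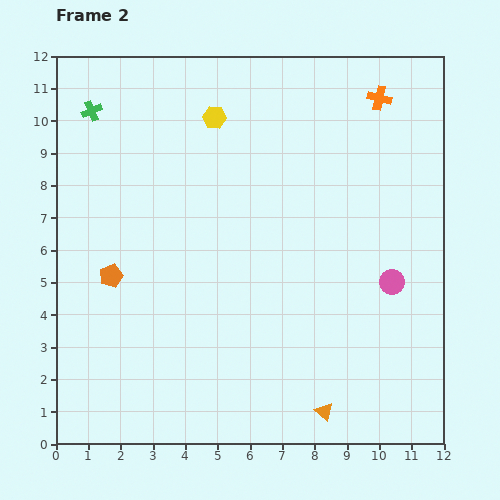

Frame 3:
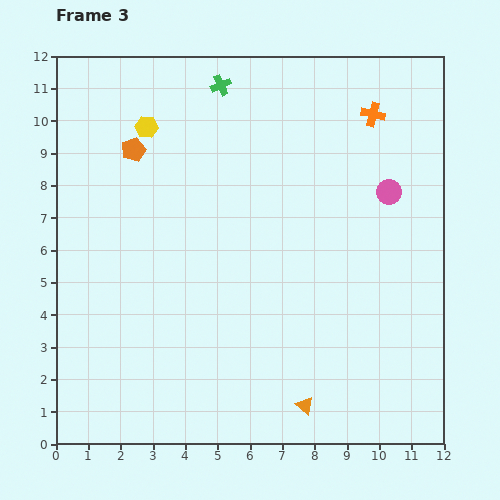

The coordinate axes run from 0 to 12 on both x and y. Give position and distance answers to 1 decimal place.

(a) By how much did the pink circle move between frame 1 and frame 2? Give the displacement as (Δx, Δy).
(0.0, 2.8)

The pink circle was at (10.4, 2.2) in frame 1 and (10.4, 5.0) in frame 2.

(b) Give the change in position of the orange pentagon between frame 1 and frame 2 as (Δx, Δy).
(0.7, 3.9)

The orange pentagon was at (1.0, 1.3) in frame 1 and (1.7, 5.2) in frame 2.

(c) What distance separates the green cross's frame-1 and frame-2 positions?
4.1

The green cross moved from (5.1, 9.5) to (1.1, 10.3), a distance of √(4.0² + 0.8²) ≈ 4.1.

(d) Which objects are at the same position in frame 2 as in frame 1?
none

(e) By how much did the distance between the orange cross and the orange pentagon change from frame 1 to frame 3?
-6.0

Distance in frame 1: 13.5. Distance in frame 3: 7.5.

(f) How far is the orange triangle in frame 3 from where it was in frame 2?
0.6

The orange triangle moved from (8.3, 1.0) to (7.7, 1.2), a distance of √(0.6² + 0.2²) ≈ 0.6.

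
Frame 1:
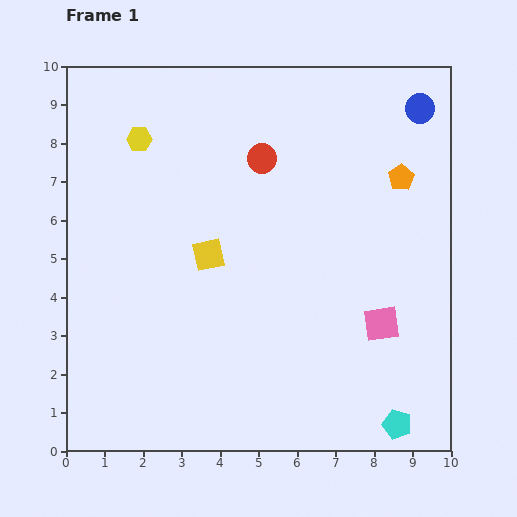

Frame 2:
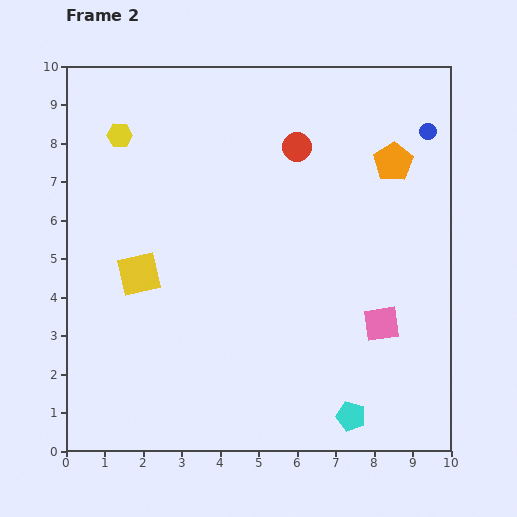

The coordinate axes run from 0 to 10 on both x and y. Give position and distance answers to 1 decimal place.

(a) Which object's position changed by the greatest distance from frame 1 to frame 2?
the yellow square

(moved 1.9; next 1.2)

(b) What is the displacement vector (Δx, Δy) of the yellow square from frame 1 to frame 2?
(-1.8, -0.5)

The yellow square was at (3.7, 5.1) in frame 1 and (1.9, 4.6) in frame 2.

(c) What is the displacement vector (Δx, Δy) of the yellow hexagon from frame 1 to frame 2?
(-0.5, 0.1)

The yellow hexagon was at (1.9, 8.1) in frame 1 and (1.4, 8.2) in frame 2.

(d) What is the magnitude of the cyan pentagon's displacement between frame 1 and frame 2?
1.2

The cyan pentagon moved from (8.6, 0.7) to (7.4, 0.9), a distance of √(1.2² + 0.2²) ≈ 1.2.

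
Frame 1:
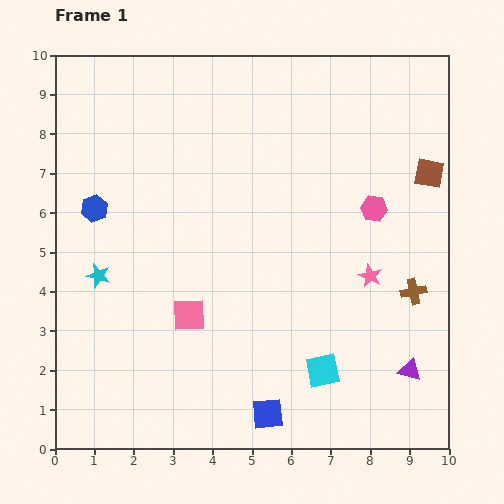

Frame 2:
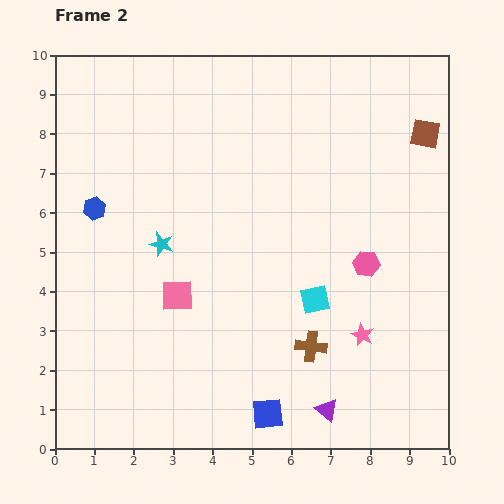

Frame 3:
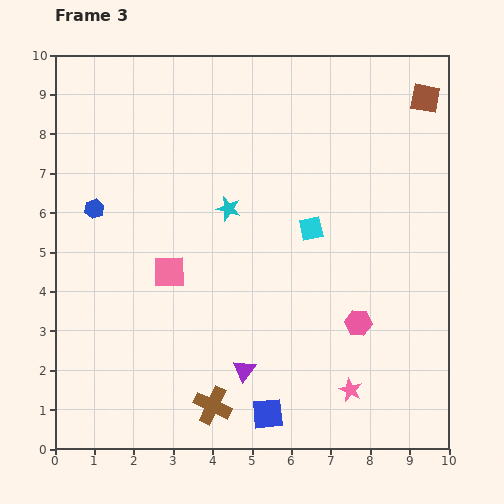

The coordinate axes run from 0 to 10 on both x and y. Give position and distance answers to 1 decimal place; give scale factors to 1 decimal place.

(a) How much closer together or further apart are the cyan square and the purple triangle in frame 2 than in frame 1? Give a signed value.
+0.6

Distance in frame 1: 2.2. Distance in frame 2: 2.8.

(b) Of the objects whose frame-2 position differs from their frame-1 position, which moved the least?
the pink square

(moved 0.6)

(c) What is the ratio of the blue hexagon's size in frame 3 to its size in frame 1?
0.7×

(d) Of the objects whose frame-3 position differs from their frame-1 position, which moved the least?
the pink square

(moved 1.2)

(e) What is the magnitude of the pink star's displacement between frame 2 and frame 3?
1.4

The pink star moved from (7.8, 2.9) to (7.5, 1.5), a distance of √(0.3² + 1.4²) ≈ 1.4.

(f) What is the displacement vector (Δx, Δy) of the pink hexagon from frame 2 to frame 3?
(-0.2, -1.5)

The pink hexagon was at (7.9, 4.7) in frame 2 and (7.7, 3.2) in frame 3.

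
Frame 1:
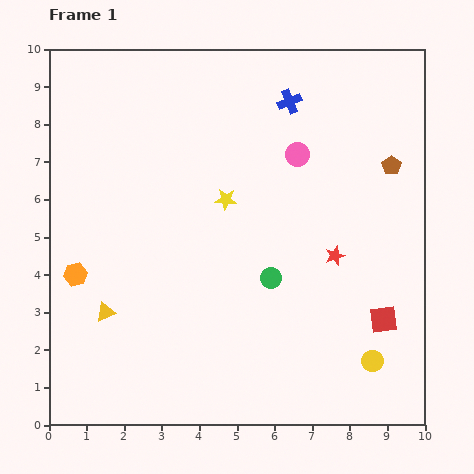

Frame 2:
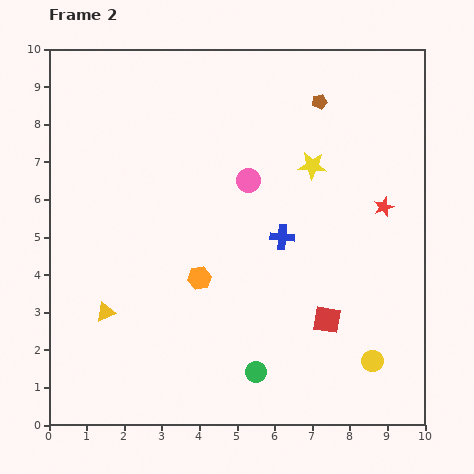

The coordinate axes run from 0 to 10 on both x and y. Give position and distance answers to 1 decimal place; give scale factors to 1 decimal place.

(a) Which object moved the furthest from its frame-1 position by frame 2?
the blue cross

(moved 3.6; next 3.3)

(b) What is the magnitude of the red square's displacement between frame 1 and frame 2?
1.5

The red square moved from (8.9, 2.8) to (7.4, 2.8), a distance of √(1.5² + 0.0²) ≈ 1.5.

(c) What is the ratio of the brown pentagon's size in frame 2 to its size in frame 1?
0.8×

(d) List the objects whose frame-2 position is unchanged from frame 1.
the yellow circle, the yellow triangle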